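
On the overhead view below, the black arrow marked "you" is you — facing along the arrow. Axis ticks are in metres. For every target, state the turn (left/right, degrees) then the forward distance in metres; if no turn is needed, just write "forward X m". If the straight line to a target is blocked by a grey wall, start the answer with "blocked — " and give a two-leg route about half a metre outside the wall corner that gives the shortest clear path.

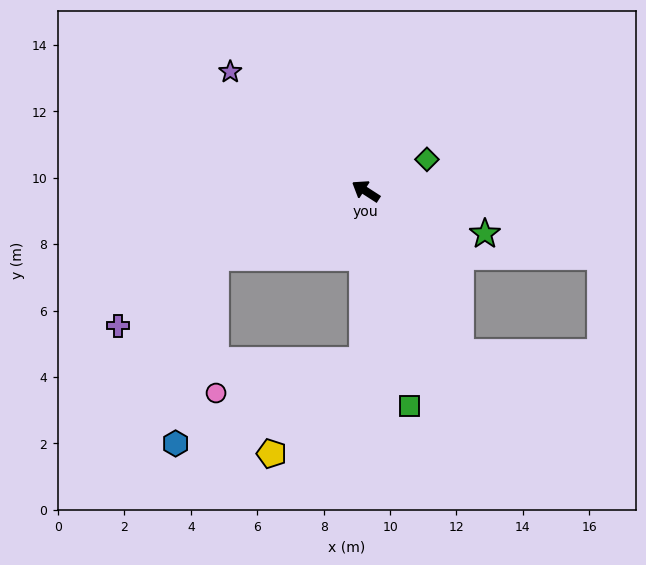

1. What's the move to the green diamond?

turn right 120°, forward 2.1 m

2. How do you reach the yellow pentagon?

blocked — turn left 122°, forward 5.1 m, then turn right 44°, forward 3.9 m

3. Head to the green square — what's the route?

turn left 134°, forward 6.6 m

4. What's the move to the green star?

turn right 167°, forward 3.8 m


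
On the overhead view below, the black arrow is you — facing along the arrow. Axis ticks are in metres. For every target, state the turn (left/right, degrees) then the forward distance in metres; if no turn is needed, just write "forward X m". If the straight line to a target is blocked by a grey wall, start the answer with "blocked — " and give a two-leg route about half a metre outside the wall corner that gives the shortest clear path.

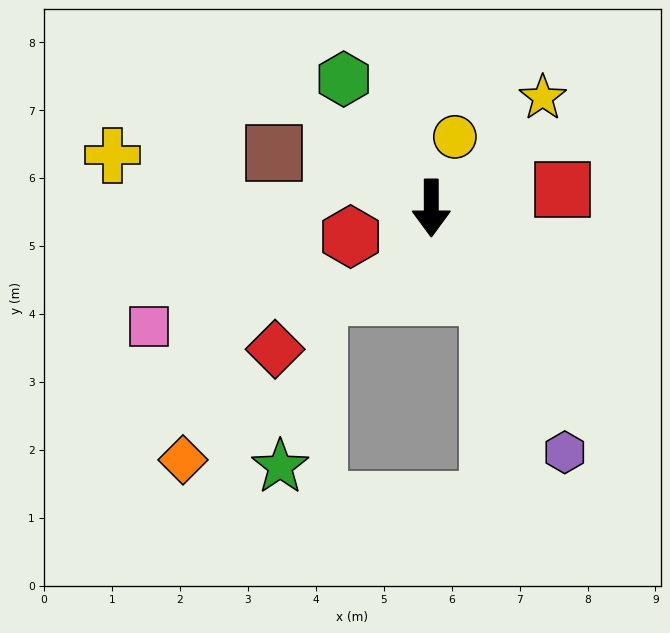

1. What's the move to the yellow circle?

turn left 162°, forward 1.1 m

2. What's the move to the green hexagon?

turn right 146°, forward 2.3 m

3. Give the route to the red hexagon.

turn right 71°, forward 1.3 m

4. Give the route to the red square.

turn left 98°, forward 2.0 m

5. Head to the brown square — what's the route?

turn right 109°, forward 2.5 m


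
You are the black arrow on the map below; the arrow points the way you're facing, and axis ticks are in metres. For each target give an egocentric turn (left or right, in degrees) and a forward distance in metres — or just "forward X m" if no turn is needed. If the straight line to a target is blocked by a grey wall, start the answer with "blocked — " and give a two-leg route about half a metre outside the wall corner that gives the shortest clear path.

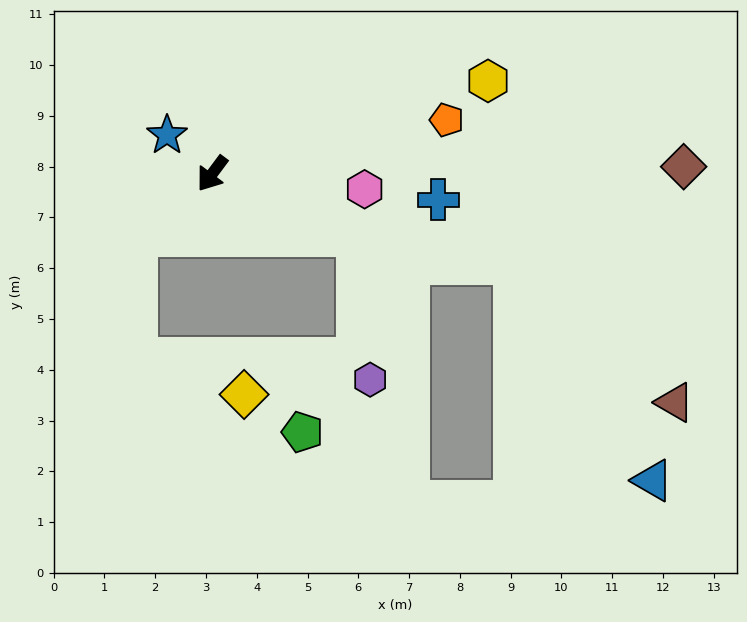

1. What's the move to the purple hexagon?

blocked — turn left 104°, forward 3.1 m, then turn right 62°, forward 2.9 m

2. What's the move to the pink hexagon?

turn left 121°, forward 3.0 m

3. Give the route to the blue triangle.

blocked — turn left 110°, forward 6.2 m, then turn right 41°, forward 5.1 m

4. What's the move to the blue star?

turn right 94°, forward 1.2 m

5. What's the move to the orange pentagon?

turn left 140°, forward 4.7 m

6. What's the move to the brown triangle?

blocked — turn left 110°, forward 6.2 m, then turn right 24°, forward 4.2 m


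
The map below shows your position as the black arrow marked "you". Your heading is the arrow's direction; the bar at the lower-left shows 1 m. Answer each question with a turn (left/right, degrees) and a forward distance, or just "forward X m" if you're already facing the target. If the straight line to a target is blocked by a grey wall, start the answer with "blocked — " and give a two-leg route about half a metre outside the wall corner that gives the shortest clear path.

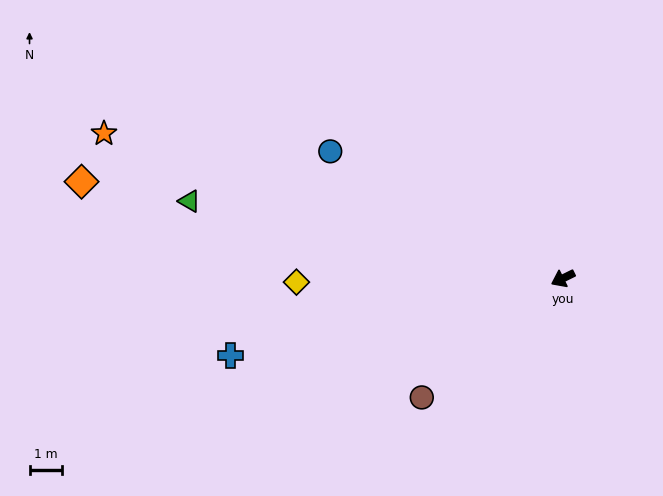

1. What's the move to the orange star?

turn right 44°, forward 14.6 m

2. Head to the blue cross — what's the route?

turn right 13°, forward 10.4 m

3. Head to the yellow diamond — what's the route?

turn right 25°, forward 8.1 m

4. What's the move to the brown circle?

turn left 14°, forward 5.6 m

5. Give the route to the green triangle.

turn right 38°, forward 11.6 m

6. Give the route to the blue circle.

turn right 55°, forward 8.0 m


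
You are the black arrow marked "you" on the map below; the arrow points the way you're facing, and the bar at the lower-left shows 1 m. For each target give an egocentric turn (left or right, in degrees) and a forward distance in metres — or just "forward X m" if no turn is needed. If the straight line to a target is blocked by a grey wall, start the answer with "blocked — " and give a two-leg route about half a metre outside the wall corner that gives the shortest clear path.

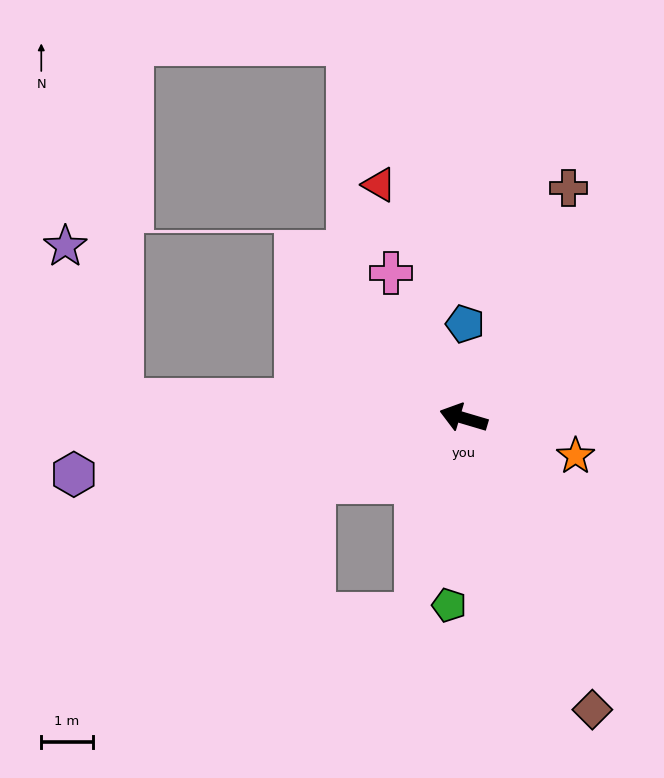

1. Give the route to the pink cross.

turn right 47°, forward 3.2 m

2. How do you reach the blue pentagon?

turn right 74°, forward 1.8 m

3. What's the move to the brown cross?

turn right 98°, forward 4.9 m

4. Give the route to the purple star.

blocked — turn left 14°, forward 6.6 m, then turn right 67°, forward 3.2 m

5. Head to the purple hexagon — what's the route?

turn left 25°, forward 7.7 m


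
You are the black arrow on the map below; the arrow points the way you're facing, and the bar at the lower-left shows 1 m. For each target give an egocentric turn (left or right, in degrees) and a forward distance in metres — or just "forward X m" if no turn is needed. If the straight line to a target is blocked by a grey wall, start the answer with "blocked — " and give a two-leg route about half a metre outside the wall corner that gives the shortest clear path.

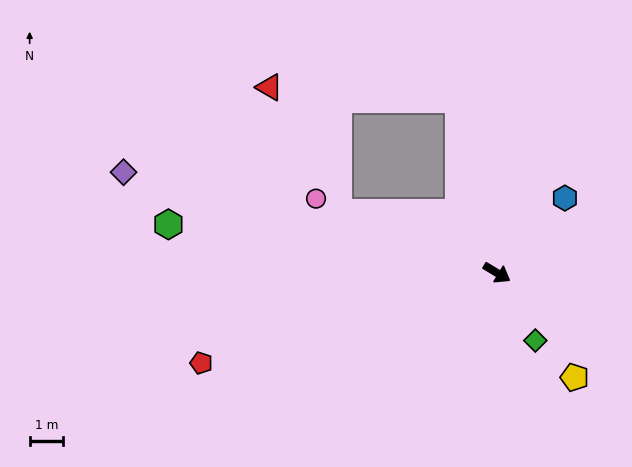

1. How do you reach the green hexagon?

turn right 157°, forward 10.0 m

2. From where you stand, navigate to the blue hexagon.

turn left 79°, forward 3.0 m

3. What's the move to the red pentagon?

turn right 132°, forward 9.3 m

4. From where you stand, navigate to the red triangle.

blocked — turn left 134°, forward 5.4 m, then turn left 74°, forward 5.7 m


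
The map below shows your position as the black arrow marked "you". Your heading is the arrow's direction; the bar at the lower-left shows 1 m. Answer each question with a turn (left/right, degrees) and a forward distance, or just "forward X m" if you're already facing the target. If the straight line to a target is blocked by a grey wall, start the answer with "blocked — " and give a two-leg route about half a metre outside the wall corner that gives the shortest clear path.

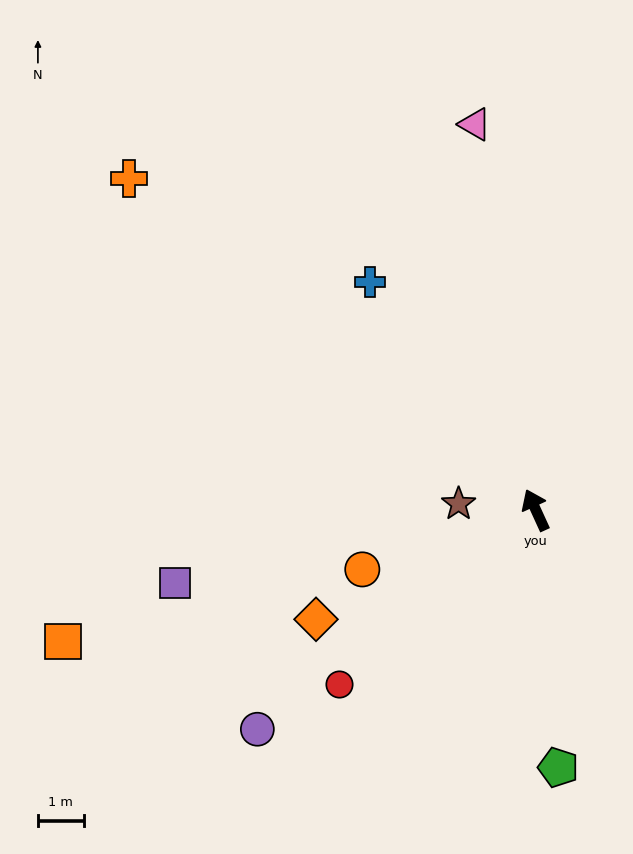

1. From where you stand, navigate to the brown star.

turn left 61°, forward 1.7 m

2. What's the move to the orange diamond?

turn left 92°, forward 5.3 m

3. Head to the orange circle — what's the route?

turn left 84°, forward 4.0 m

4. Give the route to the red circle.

turn left 107°, forward 5.7 m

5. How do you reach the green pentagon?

turn left 160°, forward 5.6 m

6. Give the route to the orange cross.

turn left 26°, forward 11.4 m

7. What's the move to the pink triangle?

turn right 16°, forward 8.5 m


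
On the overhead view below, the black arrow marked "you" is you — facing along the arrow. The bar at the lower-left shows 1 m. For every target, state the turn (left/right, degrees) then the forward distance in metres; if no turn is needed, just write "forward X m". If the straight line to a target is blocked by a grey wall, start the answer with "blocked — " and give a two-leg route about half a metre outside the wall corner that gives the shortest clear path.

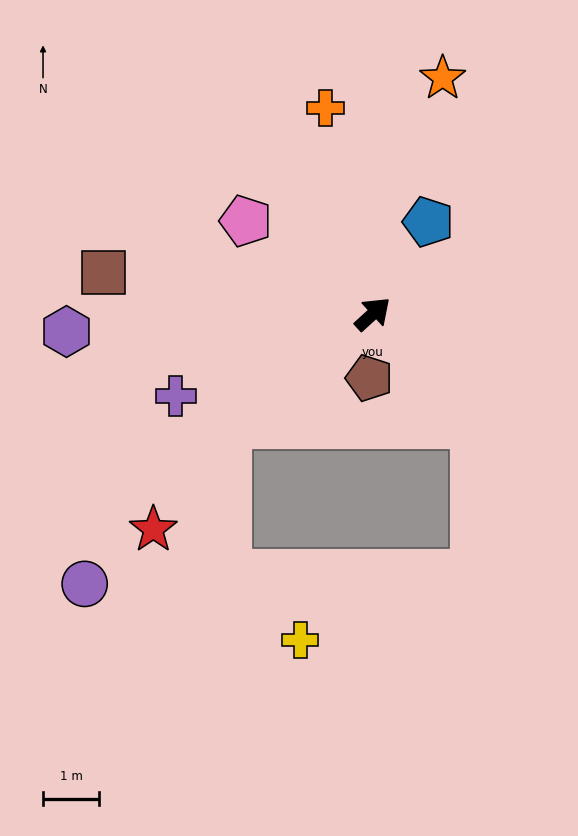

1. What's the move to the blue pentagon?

turn left 17°, forward 1.9 m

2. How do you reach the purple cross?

turn left 160°, forward 3.8 m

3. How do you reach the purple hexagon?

turn left 141°, forward 5.5 m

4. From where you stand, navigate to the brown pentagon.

turn right 136°, forward 1.2 m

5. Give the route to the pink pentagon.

turn left 101°, forward 2.8 m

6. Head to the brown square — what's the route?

turn left 129°, forward 4.9 m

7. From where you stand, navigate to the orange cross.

turn left 61°, forward 3.8 m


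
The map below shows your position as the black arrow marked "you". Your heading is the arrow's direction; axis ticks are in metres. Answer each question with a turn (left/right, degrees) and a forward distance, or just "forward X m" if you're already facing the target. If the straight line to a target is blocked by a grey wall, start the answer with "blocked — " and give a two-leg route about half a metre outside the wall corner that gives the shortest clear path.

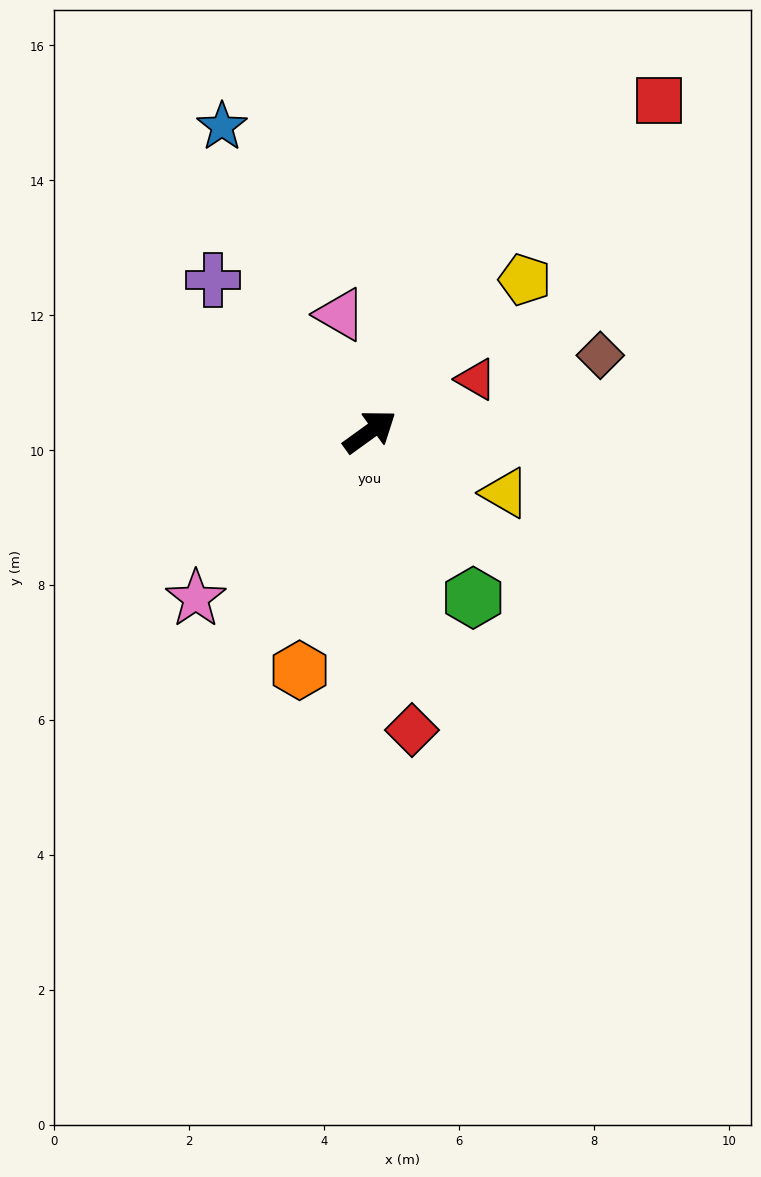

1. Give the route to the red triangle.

turn right 10°, forward 1.8 m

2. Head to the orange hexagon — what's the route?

turn right 142°, forward 3.7 m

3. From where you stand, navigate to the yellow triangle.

turn right 60°, forward 2.2 m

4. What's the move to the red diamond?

turn right 118°, forward 4.5 m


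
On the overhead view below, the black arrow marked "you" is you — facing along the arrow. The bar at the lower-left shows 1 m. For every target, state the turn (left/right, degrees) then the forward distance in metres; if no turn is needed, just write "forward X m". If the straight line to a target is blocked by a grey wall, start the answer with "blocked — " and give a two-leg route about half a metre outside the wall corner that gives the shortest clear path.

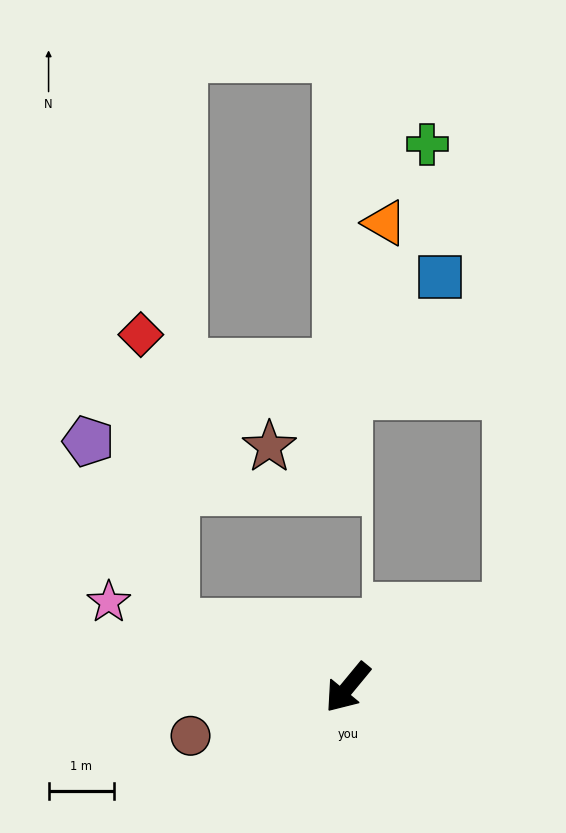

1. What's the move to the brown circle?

turn right 33°, forward 2.5 m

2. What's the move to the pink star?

turn right 70°, forward 3.9 m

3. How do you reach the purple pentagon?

blocked — turn right 69°, forward 2.8 m, then turn right 47°, forward 3.1 m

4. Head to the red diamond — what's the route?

blocked — turn right 69°, forward 2.8 m, then turn right 65°, forward 4.5 m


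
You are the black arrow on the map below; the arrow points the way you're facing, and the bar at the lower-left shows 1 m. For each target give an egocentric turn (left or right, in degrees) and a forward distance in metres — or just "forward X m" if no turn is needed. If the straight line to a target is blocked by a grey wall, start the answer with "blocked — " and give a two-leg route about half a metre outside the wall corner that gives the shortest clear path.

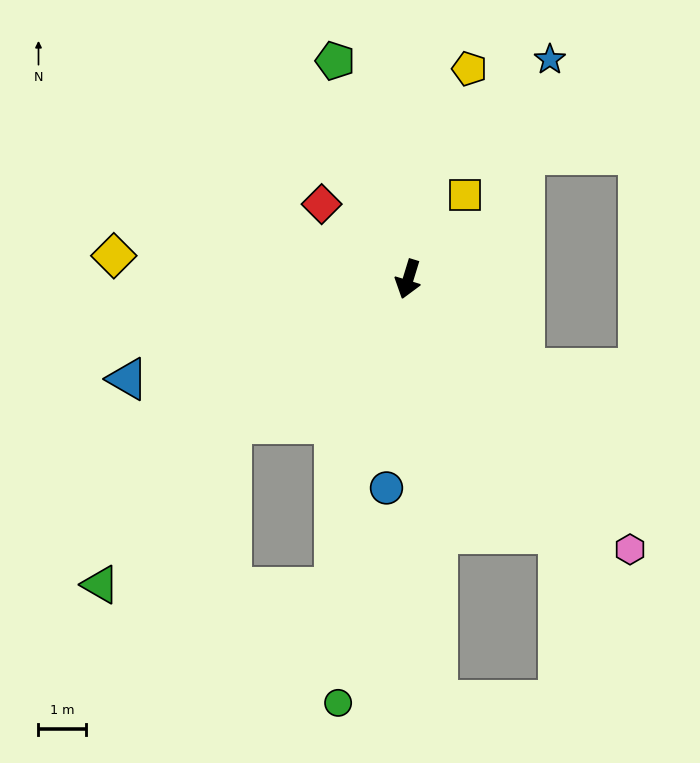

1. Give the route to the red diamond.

turn right 114°, forward 2.4 m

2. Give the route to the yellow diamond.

turn right 78°, forward 6.3 m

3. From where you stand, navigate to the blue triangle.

turn right 53°, forward 6.3 m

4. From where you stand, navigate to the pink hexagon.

turn left 56°, forward 7.4 m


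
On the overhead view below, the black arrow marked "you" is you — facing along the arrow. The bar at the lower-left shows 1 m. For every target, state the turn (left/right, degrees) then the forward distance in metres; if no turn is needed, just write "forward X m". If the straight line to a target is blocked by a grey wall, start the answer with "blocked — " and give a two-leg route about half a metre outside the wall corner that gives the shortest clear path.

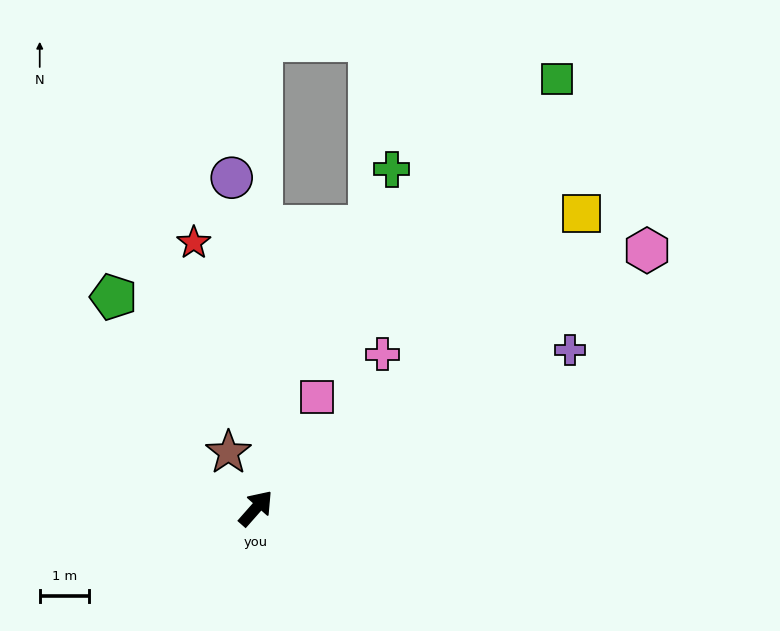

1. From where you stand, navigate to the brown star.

turn left 68°, forward 1.3 m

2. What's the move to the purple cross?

turn right 22°, forward 7.2 m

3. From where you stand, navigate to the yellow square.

turn right 6°, forward 9.0 m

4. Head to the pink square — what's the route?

turn left 13°, forward 2.6 m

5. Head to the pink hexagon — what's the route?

turn right 15°, forward 9.6 m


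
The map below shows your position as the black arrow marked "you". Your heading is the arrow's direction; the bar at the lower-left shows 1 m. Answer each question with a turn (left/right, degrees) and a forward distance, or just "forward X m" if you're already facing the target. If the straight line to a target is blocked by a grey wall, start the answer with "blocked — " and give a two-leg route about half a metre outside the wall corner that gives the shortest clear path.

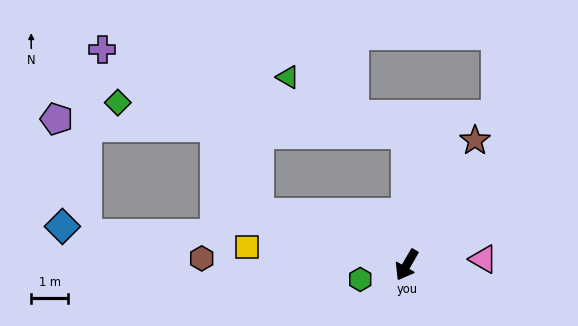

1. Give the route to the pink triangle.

turn left 124°, forward 2.1 m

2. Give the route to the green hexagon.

turn right 43°, forward 1.3 m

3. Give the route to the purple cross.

blocked — turn right 150°, forward 3.6 m, then turn left 75°, forward 8.6 m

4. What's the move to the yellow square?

turn right 66°, forward 4.4 m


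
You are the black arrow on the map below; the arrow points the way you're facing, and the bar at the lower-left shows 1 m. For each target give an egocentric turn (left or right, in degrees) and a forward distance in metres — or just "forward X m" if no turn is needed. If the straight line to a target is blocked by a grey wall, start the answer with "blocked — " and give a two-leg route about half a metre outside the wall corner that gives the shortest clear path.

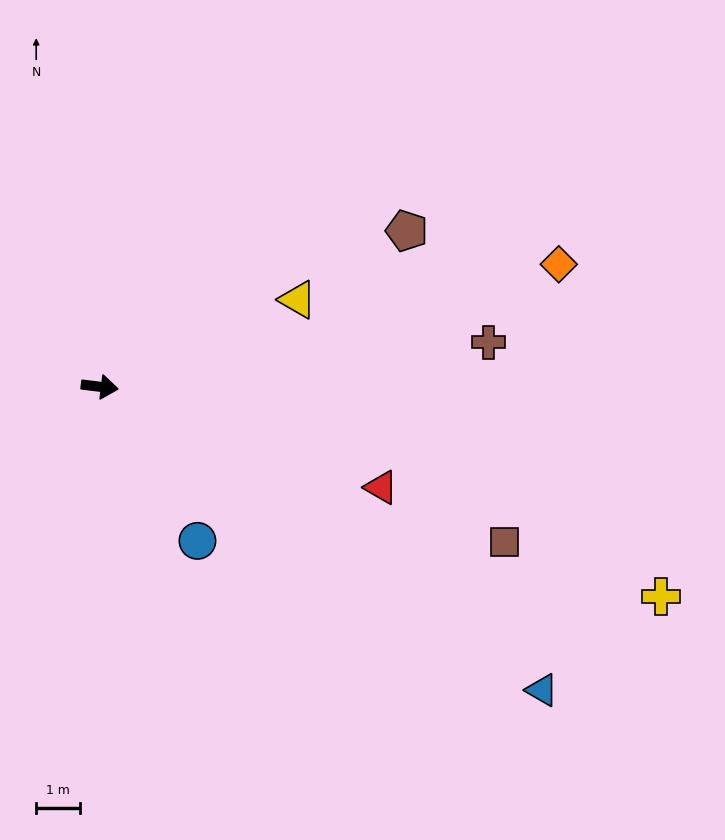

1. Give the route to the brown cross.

turn left 14°, forward 8.9 m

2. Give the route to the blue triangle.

turn right 27°, forward 12.2 m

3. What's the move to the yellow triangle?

turn left 31°, forward 4.9 m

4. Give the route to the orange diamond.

turn left 22°, forward 10.8 m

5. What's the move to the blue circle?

turn right 51°, forward 4.2 m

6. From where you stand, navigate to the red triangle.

turn right 13°, forward 6.8 m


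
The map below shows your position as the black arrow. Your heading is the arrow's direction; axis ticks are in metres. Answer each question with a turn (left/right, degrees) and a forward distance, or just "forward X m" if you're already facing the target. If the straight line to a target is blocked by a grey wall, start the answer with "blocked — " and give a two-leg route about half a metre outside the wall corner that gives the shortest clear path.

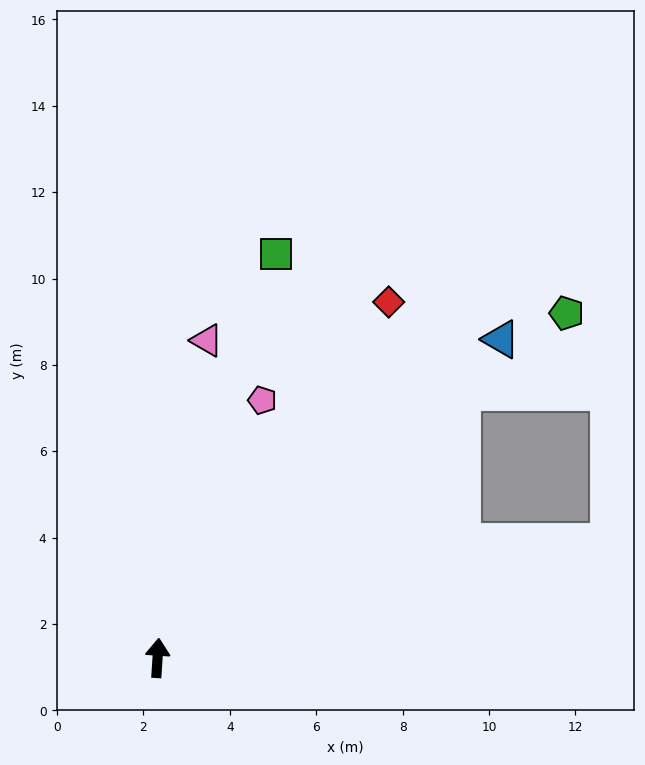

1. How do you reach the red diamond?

turn right 29°, forward 9.8 m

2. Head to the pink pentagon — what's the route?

turn right 18°, forward 6.4 m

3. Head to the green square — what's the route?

turn right 13°, forward 9.8 m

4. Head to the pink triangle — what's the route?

turn right 5°, forward 7.4 m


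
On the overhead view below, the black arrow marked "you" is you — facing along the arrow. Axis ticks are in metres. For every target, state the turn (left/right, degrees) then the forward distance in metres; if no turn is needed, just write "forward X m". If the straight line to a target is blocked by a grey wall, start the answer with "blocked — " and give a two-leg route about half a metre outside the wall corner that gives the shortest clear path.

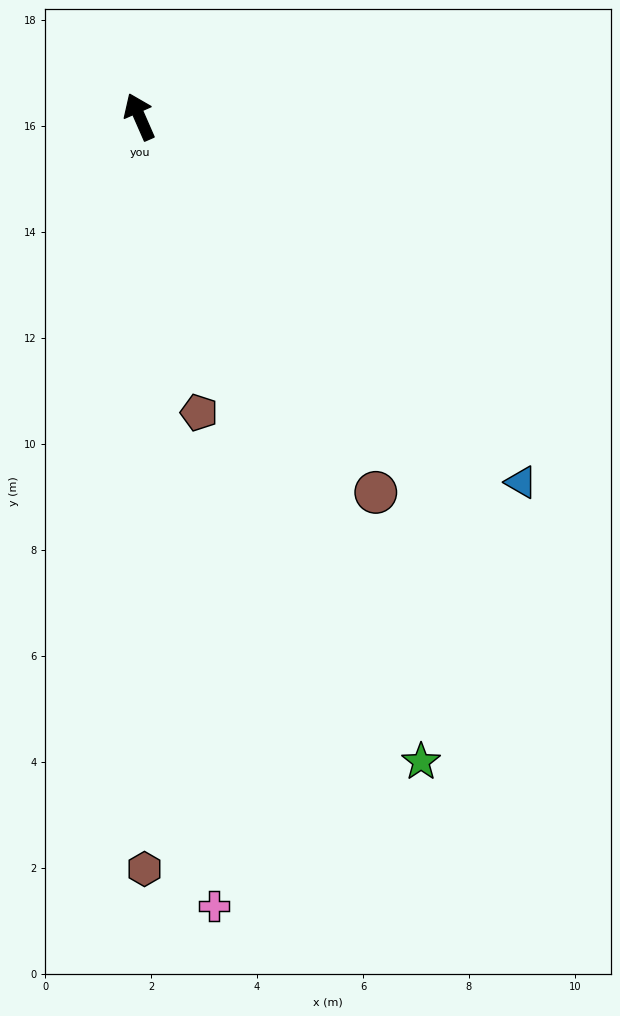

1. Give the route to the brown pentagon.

turn left 168°, forward 5.7 m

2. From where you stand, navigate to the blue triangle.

turn right 157°, forward 10.0 m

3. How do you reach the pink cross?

turn left 162°, forward 15.0 m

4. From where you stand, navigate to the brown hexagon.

turn left 157°, forward 14.2 m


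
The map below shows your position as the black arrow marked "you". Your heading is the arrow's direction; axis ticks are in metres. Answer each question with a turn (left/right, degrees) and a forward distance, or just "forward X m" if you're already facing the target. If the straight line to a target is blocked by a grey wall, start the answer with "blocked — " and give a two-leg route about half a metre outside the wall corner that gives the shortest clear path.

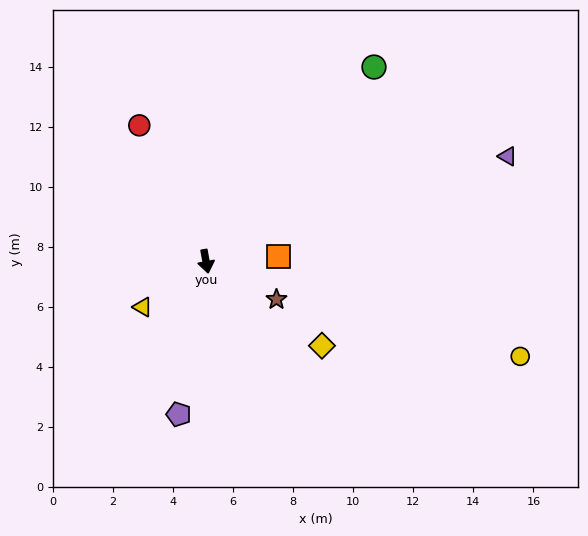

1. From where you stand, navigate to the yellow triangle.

turn right 65°, forward 2.6 m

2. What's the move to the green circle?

turn left 129°, forward 8.6 m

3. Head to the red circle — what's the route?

turn right 164°, forward 5.0 m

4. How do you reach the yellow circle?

turn left 63°, forward 10.9 m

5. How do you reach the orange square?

turn left 83°, forward 2.4 m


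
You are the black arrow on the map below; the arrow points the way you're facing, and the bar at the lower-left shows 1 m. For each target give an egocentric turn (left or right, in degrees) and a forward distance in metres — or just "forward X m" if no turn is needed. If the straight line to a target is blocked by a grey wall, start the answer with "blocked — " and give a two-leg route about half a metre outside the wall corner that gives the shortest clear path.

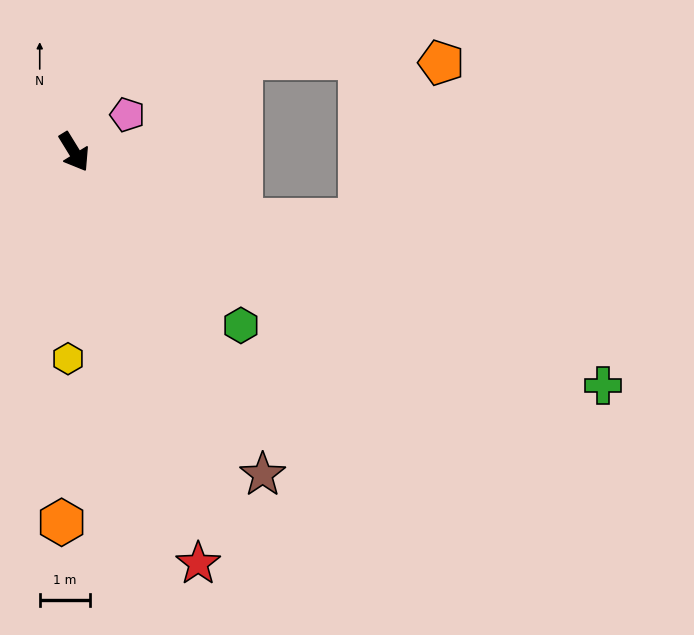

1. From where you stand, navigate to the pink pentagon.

turn left 93°, forward 1.3 m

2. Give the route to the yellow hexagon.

turn right 33°, forward 4.1 m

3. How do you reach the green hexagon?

turn left 12°, forward 4.8 m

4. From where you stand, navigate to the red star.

turn right 15°, forward 8.6 m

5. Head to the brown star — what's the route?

forward 7.5 m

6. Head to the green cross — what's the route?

turn left 35°, forward 11.5 m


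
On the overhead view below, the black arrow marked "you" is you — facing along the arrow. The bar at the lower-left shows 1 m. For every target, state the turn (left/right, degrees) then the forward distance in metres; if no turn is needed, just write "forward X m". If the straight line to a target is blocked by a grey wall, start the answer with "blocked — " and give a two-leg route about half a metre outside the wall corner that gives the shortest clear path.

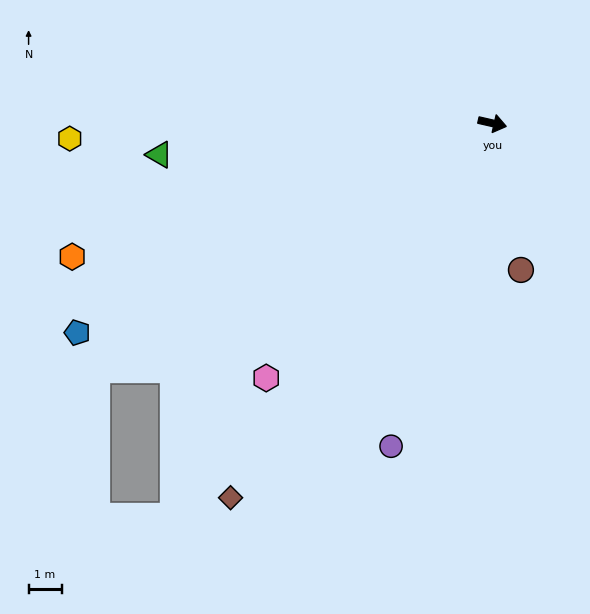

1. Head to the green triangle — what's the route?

turn right 162°, forward 10.2 m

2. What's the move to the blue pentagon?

turn right 140°, forward 14.1 m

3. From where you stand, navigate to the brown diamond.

turn right 112°, forward 13.9 m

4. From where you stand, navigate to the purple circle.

turn right 95°, forward 10.3 m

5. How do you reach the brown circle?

turn right 66°, forward 4.5 m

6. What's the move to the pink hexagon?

turn right 119°, forward 10.3 m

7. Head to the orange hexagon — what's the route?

turn right 149°, forward 13.4 m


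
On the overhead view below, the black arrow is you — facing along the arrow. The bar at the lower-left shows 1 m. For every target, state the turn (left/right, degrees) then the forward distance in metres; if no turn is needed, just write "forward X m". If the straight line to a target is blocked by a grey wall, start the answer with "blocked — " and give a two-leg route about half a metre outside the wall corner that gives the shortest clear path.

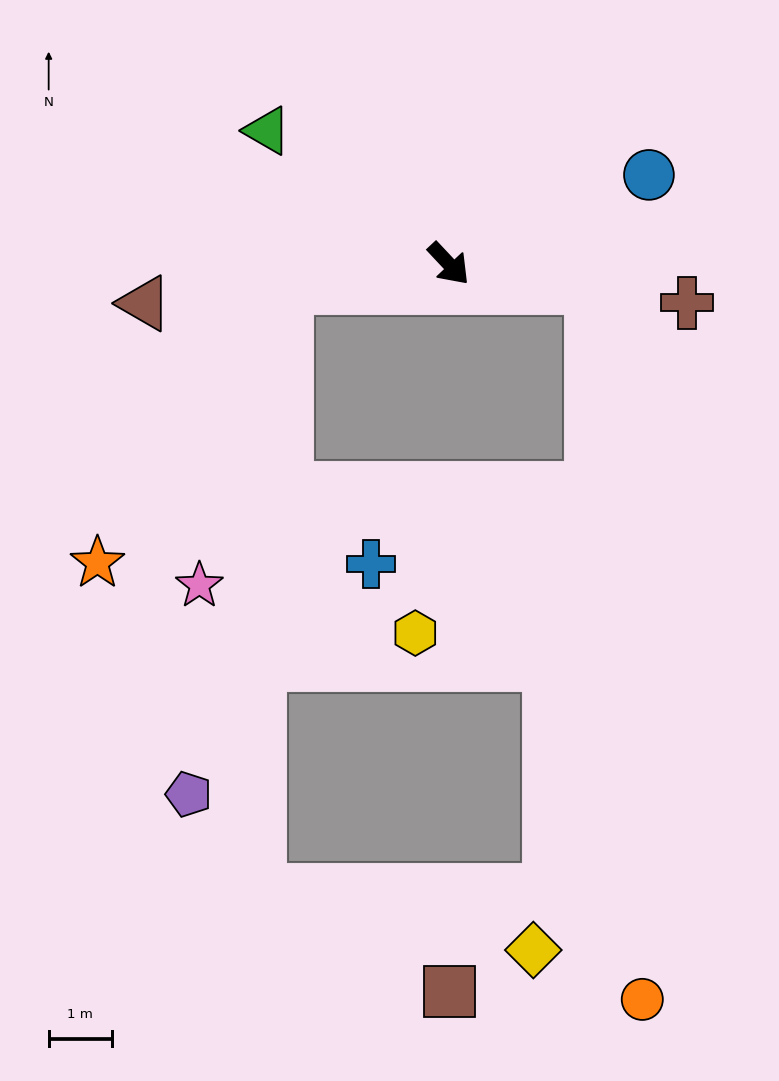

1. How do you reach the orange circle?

blocked — turn left 37°, forward 2.3 m, then turn right 76°, forward 11.3 m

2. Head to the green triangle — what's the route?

turn right 169°, forward 3.6 m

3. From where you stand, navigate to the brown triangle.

turn right 126°, forward 4.9 m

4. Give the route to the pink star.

blocked — turn right 125°, forward 2.6 m, then turn left 66°, forward 4.9 m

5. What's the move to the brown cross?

turn left 38°, forward 3.8 m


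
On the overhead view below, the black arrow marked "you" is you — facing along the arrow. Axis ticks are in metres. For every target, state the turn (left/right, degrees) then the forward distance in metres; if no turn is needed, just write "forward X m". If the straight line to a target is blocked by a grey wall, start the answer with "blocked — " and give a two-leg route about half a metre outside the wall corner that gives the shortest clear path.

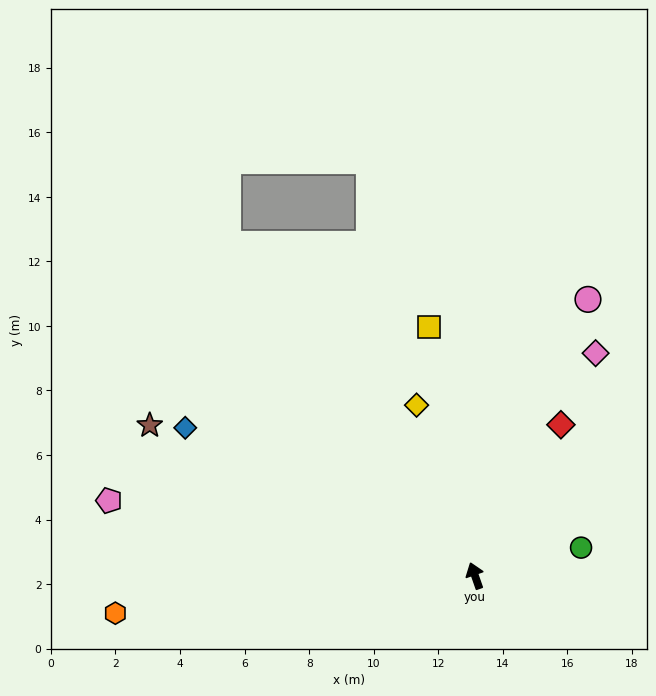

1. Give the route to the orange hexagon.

turn left 77°, forward 11.2 m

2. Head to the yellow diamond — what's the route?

forward 5.6 m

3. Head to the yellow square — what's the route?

turn right 9°, forward 7.8 m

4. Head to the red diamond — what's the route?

turn right 49°, forward 5.4 m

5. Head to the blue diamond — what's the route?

turn left 44°, forward 10.1 m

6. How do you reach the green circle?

turn right 94°, forward 3.4 m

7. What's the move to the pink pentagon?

turn left 59°, forward 11.6 m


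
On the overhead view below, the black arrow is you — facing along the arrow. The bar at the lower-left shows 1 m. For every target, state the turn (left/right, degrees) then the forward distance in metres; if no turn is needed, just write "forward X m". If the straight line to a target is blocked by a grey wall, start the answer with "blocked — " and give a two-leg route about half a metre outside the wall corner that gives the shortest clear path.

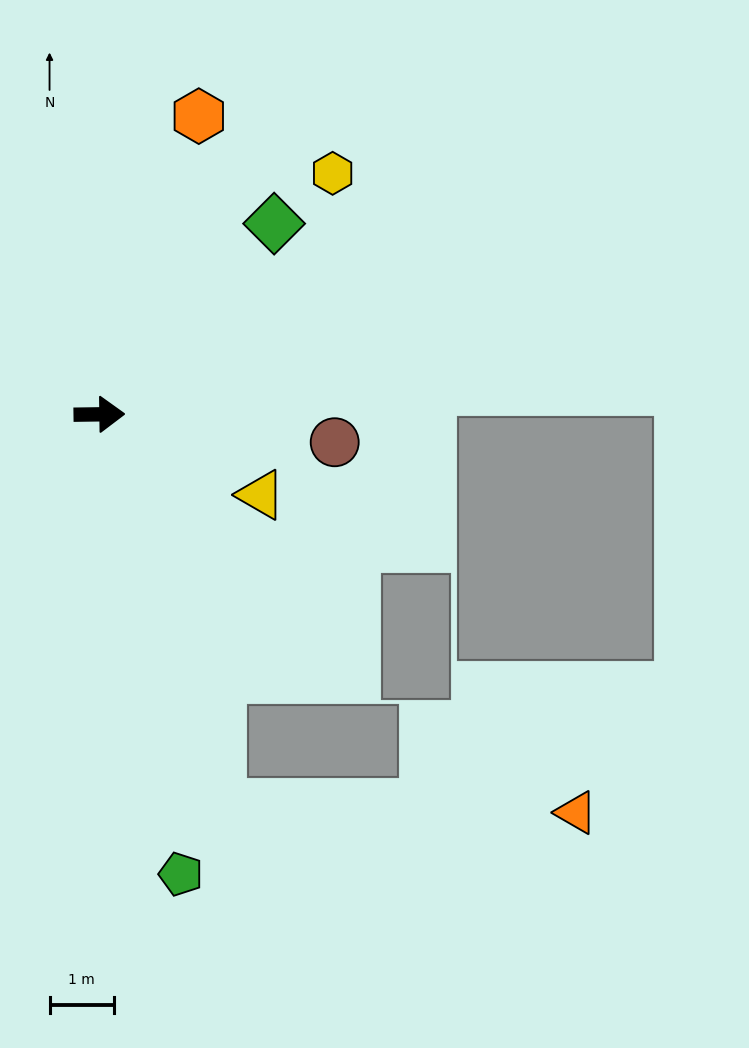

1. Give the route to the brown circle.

turn right 8°, forward 3.7 m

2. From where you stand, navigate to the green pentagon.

turn right 81°, forward 7.3 m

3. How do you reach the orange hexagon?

turn left 71°, forward 4.9 m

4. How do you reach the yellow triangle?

turn right 27°, forward 2.8 m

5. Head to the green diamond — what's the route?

turn left 47°, forward 4.0 m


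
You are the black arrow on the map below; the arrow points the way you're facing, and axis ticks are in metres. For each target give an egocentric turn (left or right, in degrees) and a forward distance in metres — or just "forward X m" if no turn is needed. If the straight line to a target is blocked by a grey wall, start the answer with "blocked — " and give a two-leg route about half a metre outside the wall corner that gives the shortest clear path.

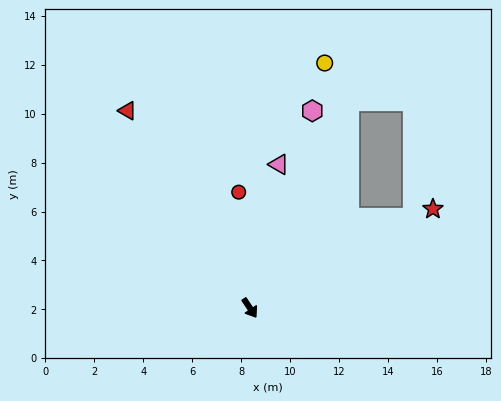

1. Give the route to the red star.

turn left 85°, forward 8.5 m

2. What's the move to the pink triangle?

turn left 135°, forward 6.0 m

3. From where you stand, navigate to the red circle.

turn left 152°, forward 4.8 m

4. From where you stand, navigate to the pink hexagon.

turn left 129°, forward 8.4 m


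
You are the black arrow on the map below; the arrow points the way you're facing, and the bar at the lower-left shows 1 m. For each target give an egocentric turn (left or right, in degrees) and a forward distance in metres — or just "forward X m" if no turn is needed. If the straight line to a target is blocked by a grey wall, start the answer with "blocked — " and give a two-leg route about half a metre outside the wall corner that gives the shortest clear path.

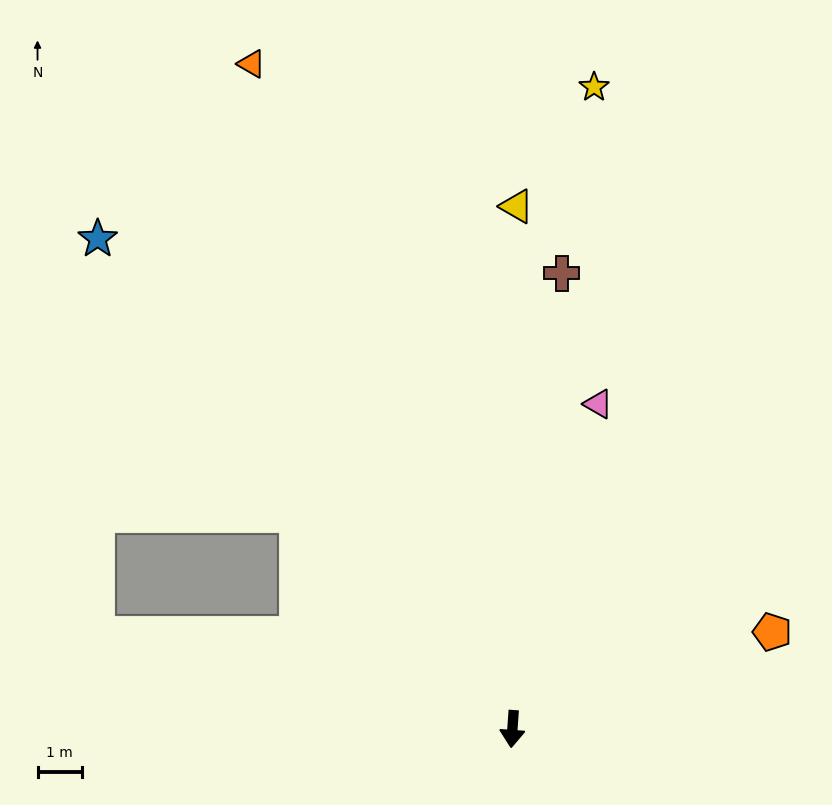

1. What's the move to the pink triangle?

turn left 169°, forward 7.6 m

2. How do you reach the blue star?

turn right 136°, forward 14.6 m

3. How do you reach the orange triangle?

turn right 155°, forward 16.2 m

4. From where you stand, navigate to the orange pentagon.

turn left 115°, forward 6.3 m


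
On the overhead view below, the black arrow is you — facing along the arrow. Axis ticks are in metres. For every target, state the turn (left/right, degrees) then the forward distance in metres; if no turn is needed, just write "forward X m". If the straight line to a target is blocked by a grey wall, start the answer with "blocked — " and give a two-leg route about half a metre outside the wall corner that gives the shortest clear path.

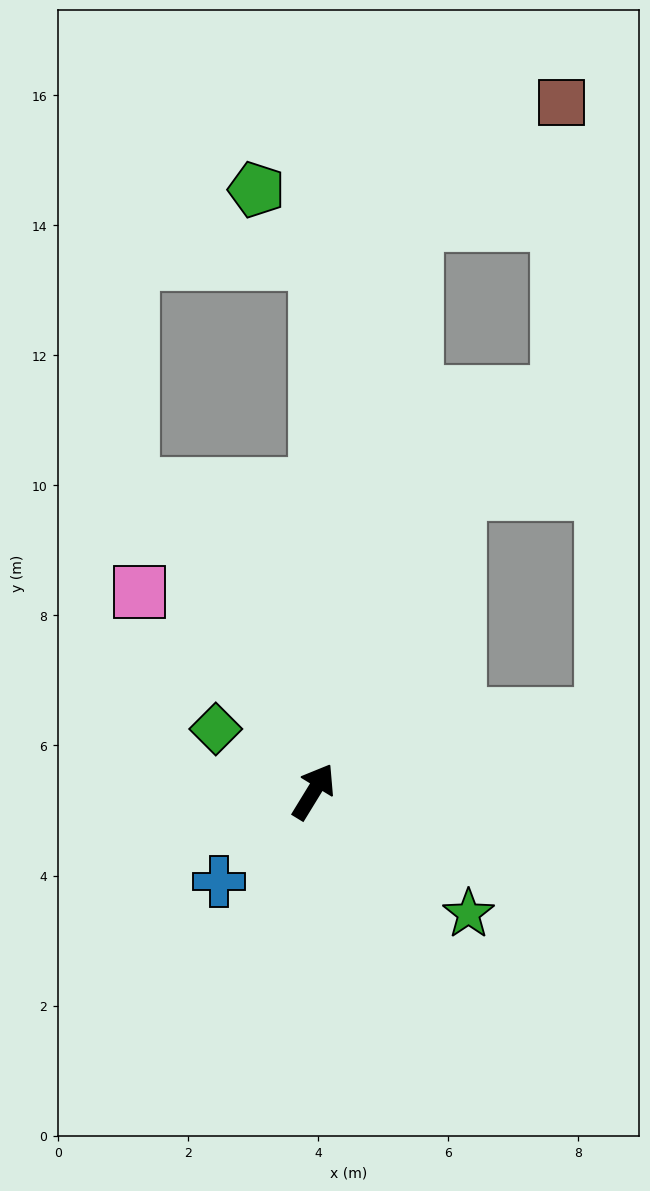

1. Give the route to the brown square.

blocked — turn left 21°, forward 8.9 m, then turn right 40°, forward 2.9 m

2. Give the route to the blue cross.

turn left 165°, forward 2.0 m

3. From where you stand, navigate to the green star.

turn right 97°, forward 3.0 m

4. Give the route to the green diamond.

turn left 89°, forward 1.8 m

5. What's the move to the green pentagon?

blocked — turn left 31°, forward 8.1 m, then turn left 40°, forward 1.4 m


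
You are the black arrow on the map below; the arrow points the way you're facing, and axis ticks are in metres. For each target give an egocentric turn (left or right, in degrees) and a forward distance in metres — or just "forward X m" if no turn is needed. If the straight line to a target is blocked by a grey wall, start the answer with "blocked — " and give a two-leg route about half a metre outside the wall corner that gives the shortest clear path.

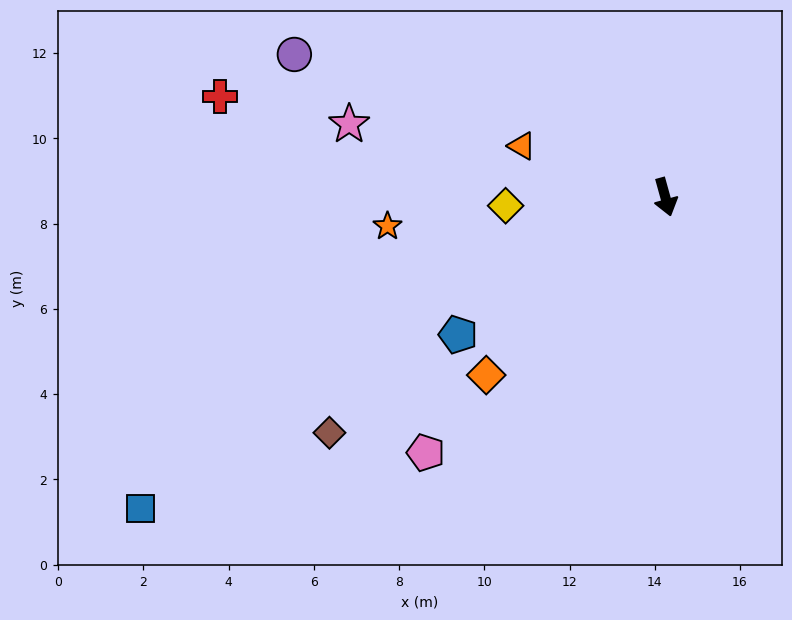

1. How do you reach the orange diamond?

turn right 61°, forward 5.9 m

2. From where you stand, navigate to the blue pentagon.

turn right 72°, forward 5.8 m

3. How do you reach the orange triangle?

turn right 125°, forward 3.6 m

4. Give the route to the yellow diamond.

turn right 102°, forward 3.8 m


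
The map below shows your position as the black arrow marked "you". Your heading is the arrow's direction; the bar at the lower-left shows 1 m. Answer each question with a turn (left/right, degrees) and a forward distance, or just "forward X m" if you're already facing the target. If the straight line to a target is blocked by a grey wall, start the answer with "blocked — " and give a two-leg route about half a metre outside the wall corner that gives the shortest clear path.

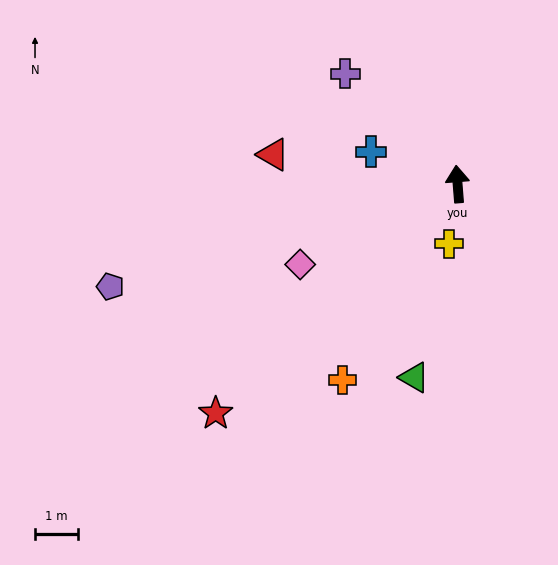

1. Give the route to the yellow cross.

turn left 167°, forward 1.4 m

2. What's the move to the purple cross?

turn left 41°, forward 3.7 m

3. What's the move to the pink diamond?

turn left 113°, forward 4.1 m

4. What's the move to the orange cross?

turn left 145°, forward 5.3 m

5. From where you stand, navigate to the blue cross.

turn left 65°, forward 2.2 m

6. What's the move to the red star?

turn left 129°, forward 7.8 m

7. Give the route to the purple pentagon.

turn left 102°, forward 8.5 m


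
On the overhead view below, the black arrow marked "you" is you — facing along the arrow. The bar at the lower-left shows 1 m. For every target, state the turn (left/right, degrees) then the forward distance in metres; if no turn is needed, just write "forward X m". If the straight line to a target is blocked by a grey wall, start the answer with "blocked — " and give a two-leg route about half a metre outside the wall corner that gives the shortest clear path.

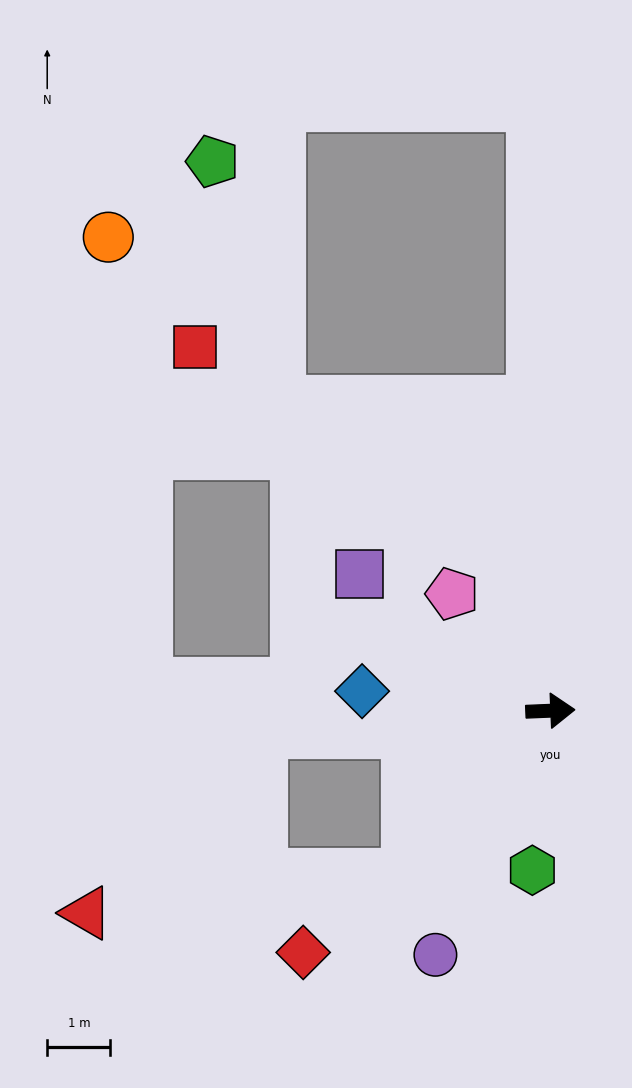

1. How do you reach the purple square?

turn left 142°, forward 3.7 m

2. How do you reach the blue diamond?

turn left 172°, forward 3.0 m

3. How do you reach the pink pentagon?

turn left 128°, forward 2.4 m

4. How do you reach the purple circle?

turn right 118°, forward 4.3 m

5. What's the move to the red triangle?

blocked — turn right 133°, forward 3.4 m, then turn right 43°, forward 5.1 m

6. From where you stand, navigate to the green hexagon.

turn right 99°, forward 2.5 m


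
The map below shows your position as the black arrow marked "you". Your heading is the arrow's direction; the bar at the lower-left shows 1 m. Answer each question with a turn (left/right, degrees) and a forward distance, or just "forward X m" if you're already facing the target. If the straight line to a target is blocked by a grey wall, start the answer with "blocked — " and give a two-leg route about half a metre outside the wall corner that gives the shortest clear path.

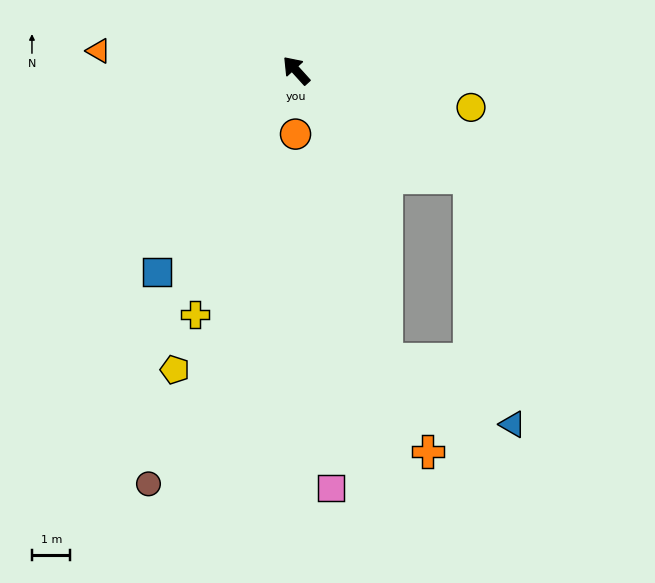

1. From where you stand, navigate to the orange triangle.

turn left 42°, forward 5.2 m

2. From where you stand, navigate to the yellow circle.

turn right 144°, forward 4.6 m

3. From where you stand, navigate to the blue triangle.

blocked — turn right 164°, forward 5.3 m, then turn right 48°, forward 6.5 m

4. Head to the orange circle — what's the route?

turn left 137°, forward 1.7 m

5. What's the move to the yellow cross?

turn left 115°, forward 6.9 m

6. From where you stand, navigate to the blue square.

turn left 103°, forward 6.4 m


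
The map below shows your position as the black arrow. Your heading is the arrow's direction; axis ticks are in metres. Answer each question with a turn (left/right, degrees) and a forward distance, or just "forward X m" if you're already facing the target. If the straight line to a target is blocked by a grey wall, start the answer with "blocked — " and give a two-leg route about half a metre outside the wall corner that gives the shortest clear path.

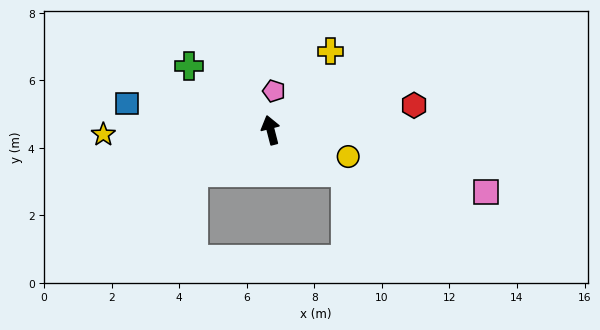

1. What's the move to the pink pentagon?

turn right 19°, forward 1.2 m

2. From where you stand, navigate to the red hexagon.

turn right 95°, forward 4.3 m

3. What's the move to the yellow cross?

turn right 52°, forward 2.9 m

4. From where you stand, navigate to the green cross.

turn left 38°, forward 3.1 m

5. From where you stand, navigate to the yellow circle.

turn right 123°, forward 2.4 m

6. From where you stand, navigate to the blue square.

turn left 65°, forward 4.3 m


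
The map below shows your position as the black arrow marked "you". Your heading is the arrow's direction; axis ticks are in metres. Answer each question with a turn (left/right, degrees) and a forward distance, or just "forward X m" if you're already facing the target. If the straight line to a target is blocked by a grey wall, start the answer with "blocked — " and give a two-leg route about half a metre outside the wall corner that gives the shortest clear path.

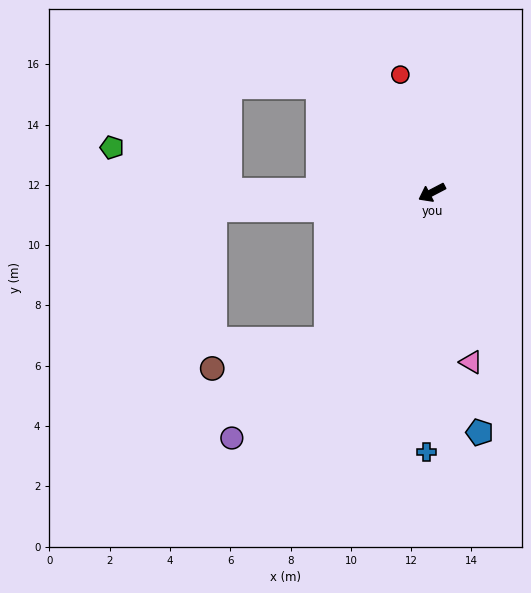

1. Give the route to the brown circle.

blocked — turn left 27°, forward 6.0 m, then turn right 40°, forward 3.9 m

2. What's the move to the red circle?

turn right 103°, forward 4.0 m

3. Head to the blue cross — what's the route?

turn left 61°, forward 8.6 m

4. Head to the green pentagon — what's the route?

blocked — turn right 28°, forward 6.7 m, then turn right 19°, forward 4.1 m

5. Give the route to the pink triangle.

turn left 75°, forward 5.8 m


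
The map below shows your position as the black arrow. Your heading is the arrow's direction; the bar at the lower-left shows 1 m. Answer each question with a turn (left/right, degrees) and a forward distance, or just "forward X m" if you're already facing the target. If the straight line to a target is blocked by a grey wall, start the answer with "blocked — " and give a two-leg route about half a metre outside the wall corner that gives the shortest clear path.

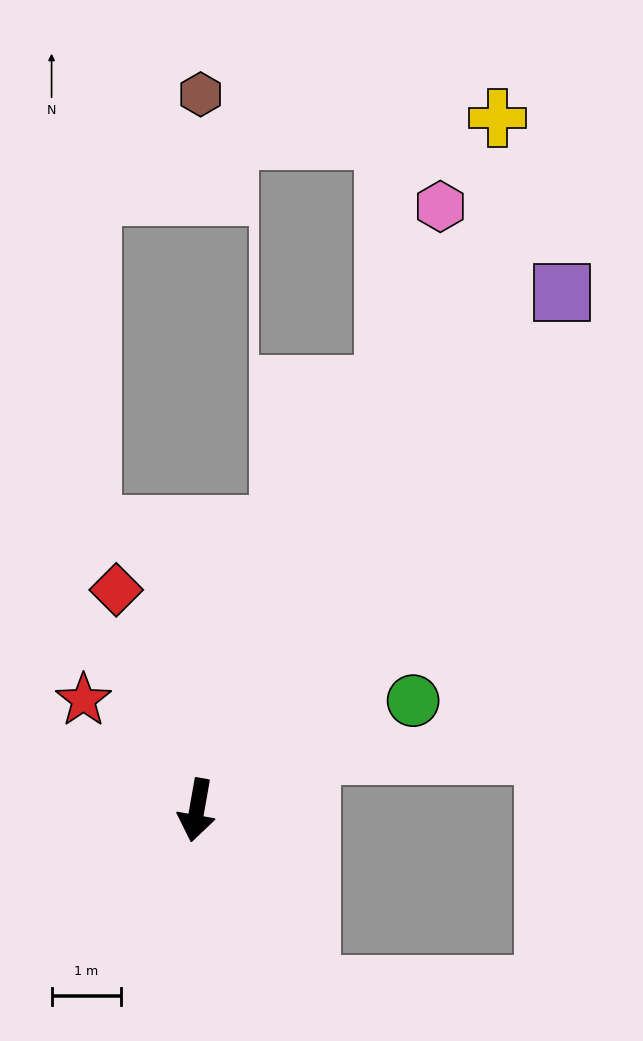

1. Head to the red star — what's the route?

turn right 124°, forward 2.3 m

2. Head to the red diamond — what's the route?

turn right 150°, forward 3.4 m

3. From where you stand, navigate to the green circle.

turn left 127°, forward 3.5 m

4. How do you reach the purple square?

turn left 155°, forward 9.2 m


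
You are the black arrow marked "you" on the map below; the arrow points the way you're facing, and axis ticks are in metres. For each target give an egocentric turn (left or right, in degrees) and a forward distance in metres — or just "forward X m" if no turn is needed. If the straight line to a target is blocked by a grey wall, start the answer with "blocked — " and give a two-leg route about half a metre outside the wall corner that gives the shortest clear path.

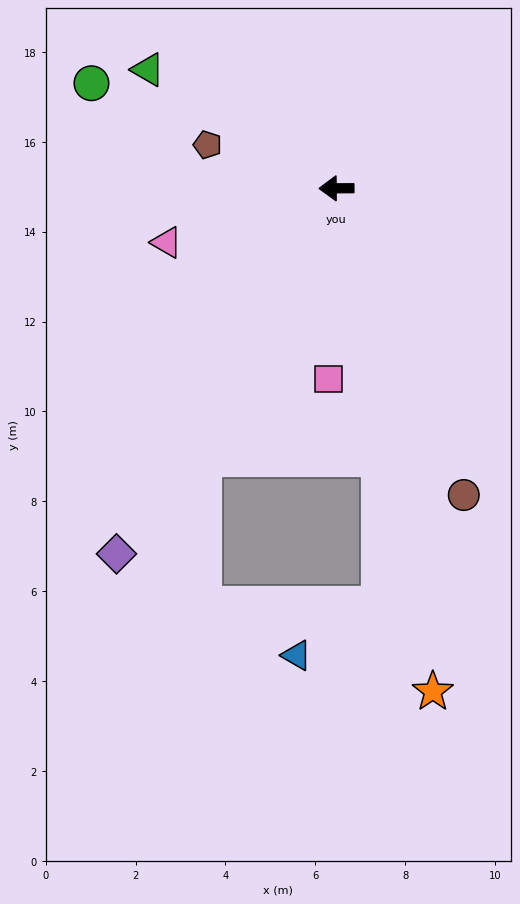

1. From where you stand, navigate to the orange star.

turn left 100°, forward 11.4 m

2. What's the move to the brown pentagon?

turn right 19°, forward 3.0 m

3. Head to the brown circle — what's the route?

turn left 112°, forward 7.4 m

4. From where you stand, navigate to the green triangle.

turn right 33°, forward 5.0 m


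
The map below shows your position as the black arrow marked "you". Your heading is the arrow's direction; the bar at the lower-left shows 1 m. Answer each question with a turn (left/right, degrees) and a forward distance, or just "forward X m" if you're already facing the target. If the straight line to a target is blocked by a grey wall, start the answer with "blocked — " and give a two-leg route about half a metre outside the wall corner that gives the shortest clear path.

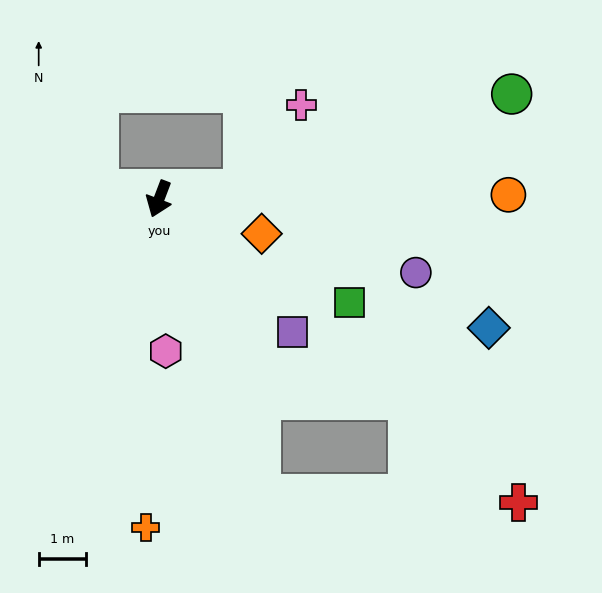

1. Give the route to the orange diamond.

turn left 92°, forward 2.3 m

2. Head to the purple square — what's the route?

turn left 66°, forward 3.9 m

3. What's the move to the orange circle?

turn left 112°, forward 7.3 m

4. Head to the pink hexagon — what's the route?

turn left 23°, forward 3.2 m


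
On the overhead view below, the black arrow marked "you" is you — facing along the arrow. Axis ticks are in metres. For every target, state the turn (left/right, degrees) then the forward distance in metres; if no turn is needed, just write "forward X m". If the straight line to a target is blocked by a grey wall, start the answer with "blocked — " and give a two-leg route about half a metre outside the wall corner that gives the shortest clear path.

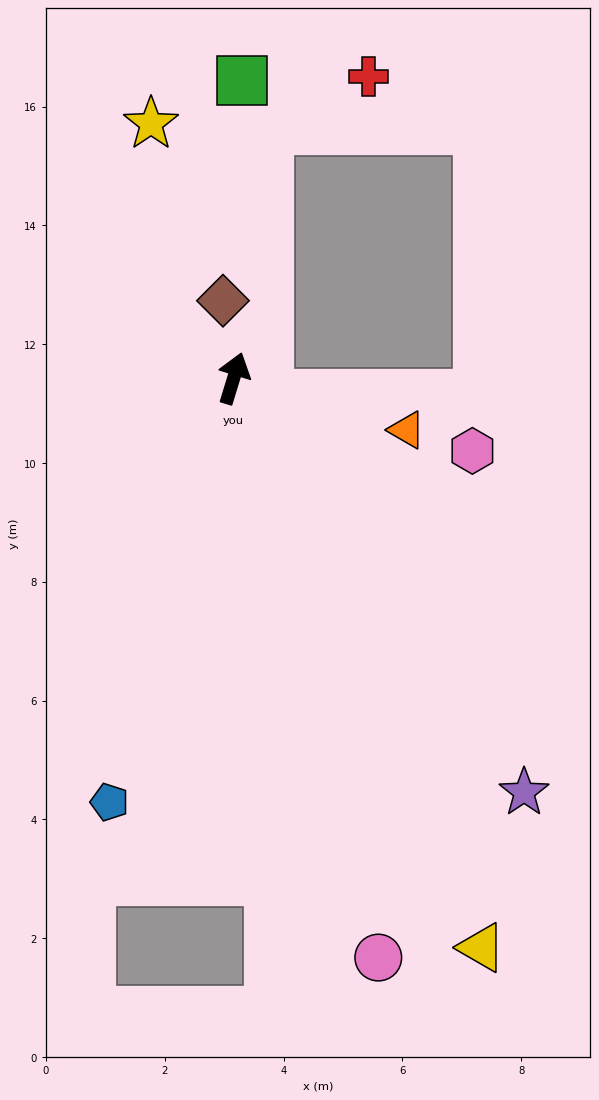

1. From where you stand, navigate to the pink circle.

turn right 149°, forward 10.1 m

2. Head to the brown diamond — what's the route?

turn left 25°, forward 1.3 m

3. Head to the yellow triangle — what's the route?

turn right 139°, forward 10.5 m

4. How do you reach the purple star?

turn right 128°, forward 8.5 m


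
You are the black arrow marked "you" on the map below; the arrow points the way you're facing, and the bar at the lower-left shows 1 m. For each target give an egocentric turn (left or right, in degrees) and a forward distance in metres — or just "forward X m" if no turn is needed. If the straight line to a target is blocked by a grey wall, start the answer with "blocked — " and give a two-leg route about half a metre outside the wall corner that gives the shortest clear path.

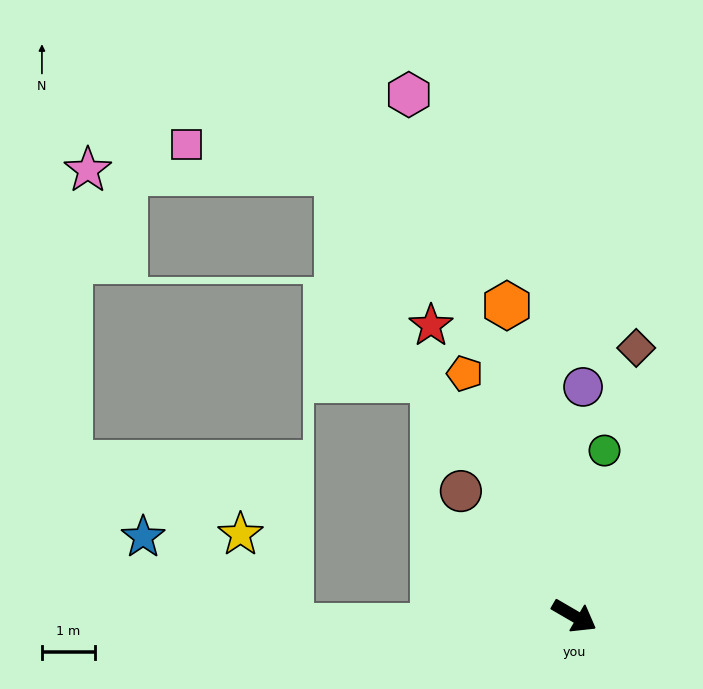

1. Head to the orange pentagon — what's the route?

turn left 144°, forward 5.0 m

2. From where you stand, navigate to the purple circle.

turn left 118°, forward 4.3 m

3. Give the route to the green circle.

turn left 110°, forward 3.2 m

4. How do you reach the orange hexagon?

turn left 132°, forward 6.0 m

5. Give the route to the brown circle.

turn left 162°, forward 3.2 m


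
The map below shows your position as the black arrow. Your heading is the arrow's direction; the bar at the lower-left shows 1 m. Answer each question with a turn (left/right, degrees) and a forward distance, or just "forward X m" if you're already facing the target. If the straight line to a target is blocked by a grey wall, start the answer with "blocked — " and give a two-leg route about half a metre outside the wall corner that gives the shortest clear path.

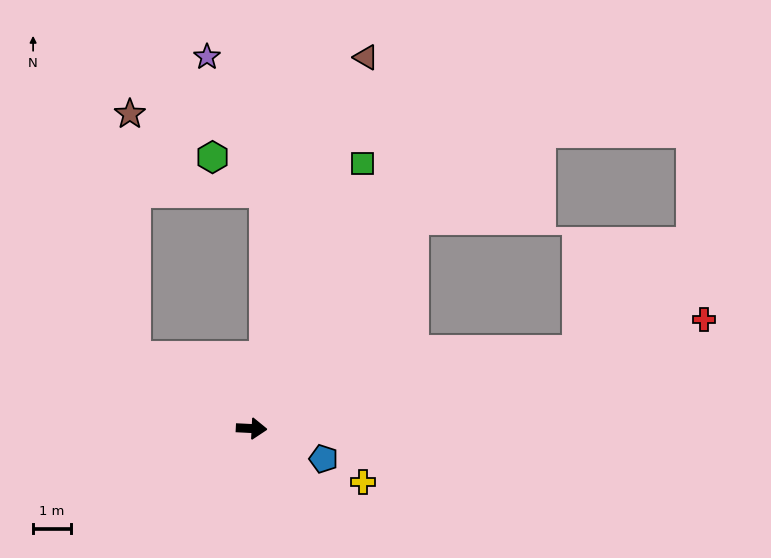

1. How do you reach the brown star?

blocked — turn left 151°, forward 3.7 m, then turn right 57°, forward 6.4 m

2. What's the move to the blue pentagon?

turn right 20°, forward 2.1 m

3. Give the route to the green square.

turn left 70°, forward 7.6 m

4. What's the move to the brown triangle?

turn left 76°, forward 10.3 m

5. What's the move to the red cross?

turn left 16°, forward 12.4 m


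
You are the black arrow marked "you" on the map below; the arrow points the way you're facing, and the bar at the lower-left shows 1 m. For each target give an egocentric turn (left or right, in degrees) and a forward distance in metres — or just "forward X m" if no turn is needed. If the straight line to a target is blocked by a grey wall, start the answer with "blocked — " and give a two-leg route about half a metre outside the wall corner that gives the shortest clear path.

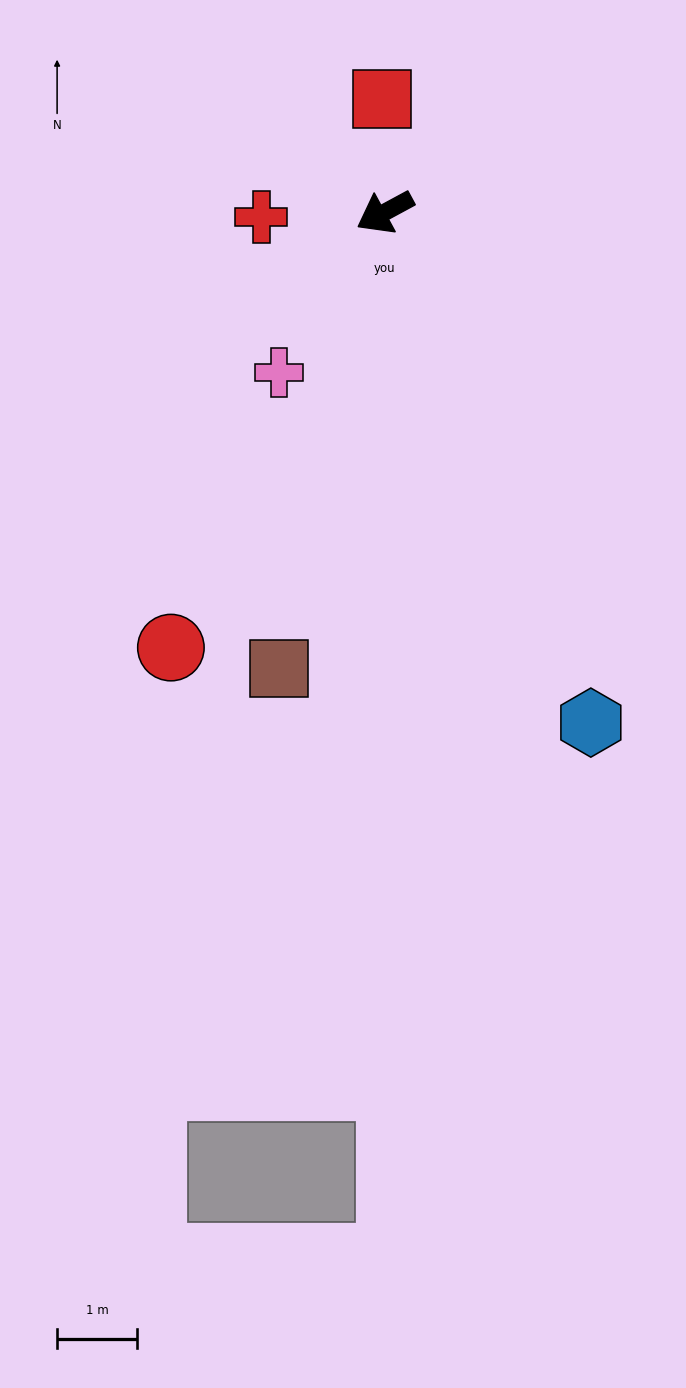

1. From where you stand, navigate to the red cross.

turn right 26°, forward 1.6 m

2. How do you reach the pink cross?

turn left 28°, forward 2.4 m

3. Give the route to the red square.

turn right 117°, forward 1.4 m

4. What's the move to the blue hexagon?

turn left 84°, forward 6.9 m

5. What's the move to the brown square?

turn left 49°, forward 5.9 m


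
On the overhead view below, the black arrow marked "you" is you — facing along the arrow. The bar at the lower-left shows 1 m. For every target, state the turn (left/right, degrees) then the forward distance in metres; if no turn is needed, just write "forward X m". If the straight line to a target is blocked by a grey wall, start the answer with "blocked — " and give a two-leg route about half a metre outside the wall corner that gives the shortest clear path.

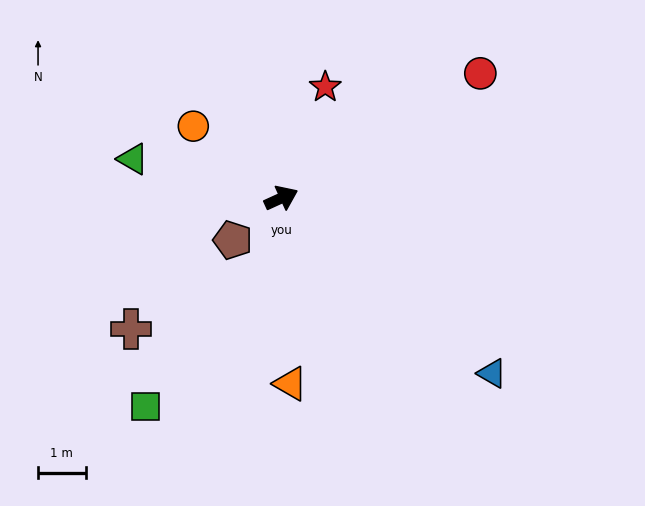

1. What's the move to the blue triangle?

turn right 64°, forward 5.8 m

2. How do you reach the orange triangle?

turn right 112°, forward 3.9 m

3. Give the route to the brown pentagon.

turn right 164°, forward 1.3 m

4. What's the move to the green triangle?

turn left 141°, forward 3.2 m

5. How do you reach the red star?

turn left 44°, forward 2.5 m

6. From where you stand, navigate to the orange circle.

turn left 116°, forward 2.4 m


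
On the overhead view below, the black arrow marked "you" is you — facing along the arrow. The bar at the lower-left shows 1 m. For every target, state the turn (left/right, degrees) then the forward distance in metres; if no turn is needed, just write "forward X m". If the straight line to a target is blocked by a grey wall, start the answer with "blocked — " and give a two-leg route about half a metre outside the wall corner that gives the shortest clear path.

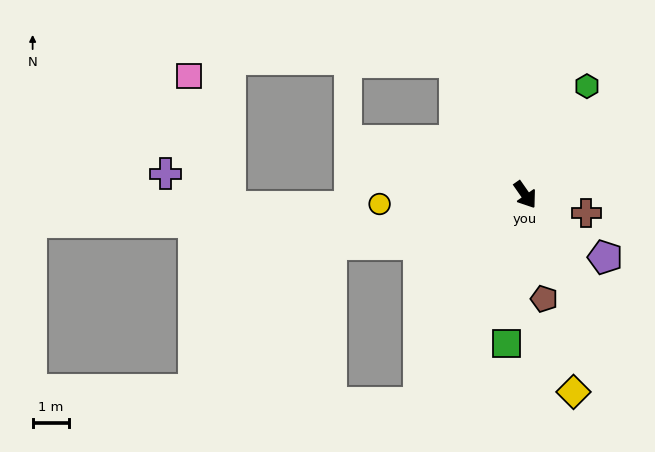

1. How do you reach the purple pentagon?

turn left 17°, forward 2.8 m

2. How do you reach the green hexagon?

turn left 115°, forward 3.4 m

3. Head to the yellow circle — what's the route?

turn right 121°, forward 4.0 m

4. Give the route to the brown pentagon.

turn right 25°, forward 2.9 m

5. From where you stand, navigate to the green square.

turn right 42°, forward 4.1 m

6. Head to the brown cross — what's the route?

turn left 39°, forward 1.7 m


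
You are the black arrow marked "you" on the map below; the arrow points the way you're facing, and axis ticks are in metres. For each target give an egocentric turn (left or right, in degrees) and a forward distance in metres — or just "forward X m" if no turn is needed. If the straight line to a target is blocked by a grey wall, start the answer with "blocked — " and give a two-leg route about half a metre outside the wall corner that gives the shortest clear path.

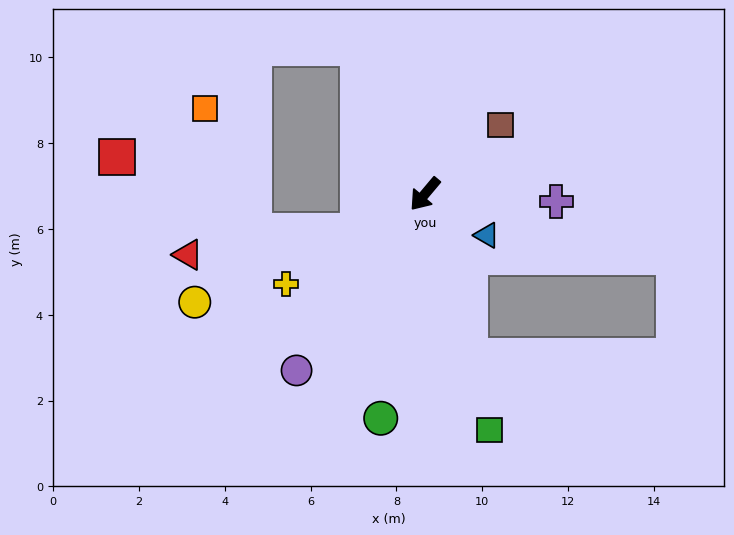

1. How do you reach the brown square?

turn left 173°, forward 2.4 m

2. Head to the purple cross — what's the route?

turn left 127°, forward 3.1 m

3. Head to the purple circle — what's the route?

turn left 4°, forward 5.1 m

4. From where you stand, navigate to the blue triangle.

turn left 96°, forward 1.7 m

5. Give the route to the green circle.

turn left 29°, forward 5.3 m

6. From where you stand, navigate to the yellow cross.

turn right 17°, forward 3.8 m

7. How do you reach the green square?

turn left 55°, forward 5.7 m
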